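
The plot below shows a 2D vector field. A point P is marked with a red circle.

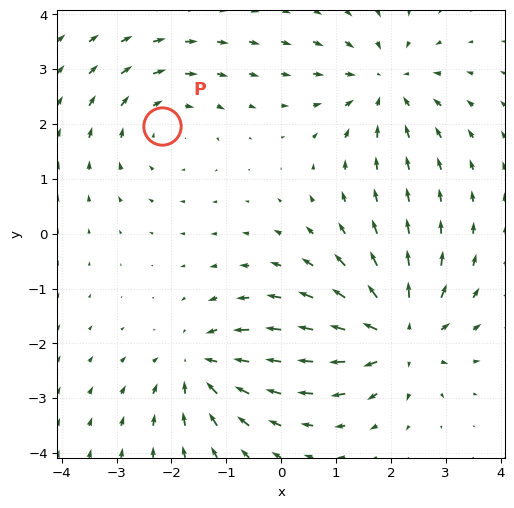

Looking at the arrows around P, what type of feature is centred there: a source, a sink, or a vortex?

At P (-2.2, 2.0) the arrows circulate clockwise. Divergence ≈0, curl about -3 — near-zero divergence with nonzero curl is a vortex.

vortex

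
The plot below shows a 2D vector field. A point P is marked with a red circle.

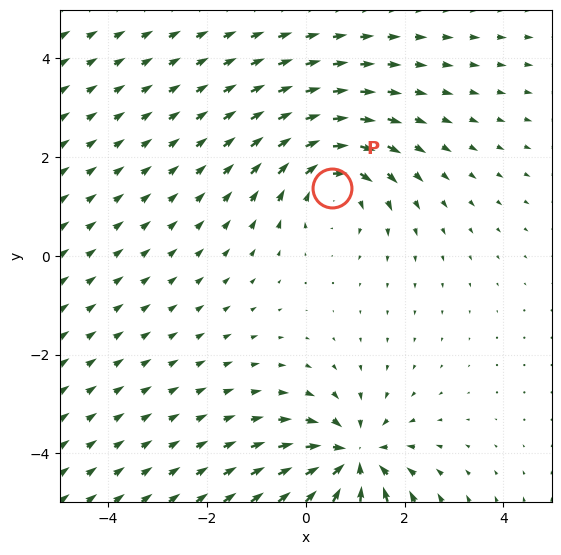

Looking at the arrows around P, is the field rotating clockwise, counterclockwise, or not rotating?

clockwise

Near P at (0.5, 1.4) the arrows circulate clockwise. The curl (z-component) there is about -3; negative curl means clockwise rotation.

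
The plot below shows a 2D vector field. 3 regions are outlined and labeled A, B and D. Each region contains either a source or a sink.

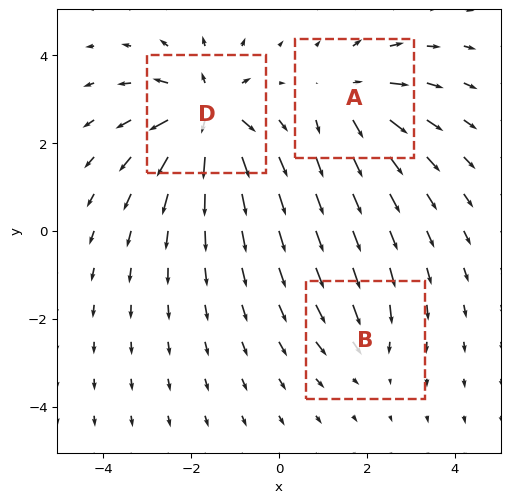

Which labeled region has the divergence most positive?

Divergence at each region's feature centre — A: about +4, B: about -2, D: about +6. Region D is most positive.

D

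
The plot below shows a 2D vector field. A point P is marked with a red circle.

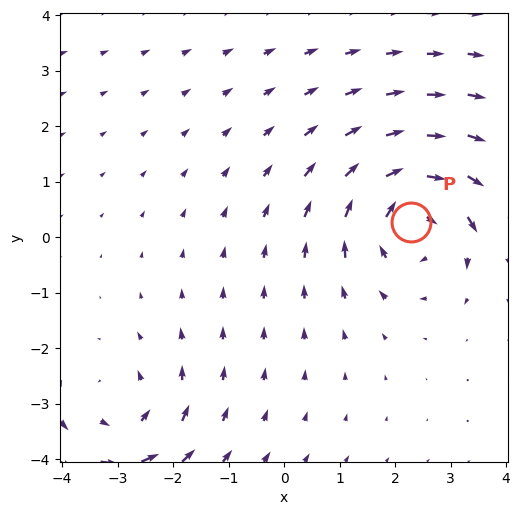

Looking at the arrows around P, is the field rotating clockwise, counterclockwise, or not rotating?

Near P at (2.3, 0.3) the arrows circulate clockwise. The curl (z-component) there is about -5; negative curl means clockwise rotation.

clockwise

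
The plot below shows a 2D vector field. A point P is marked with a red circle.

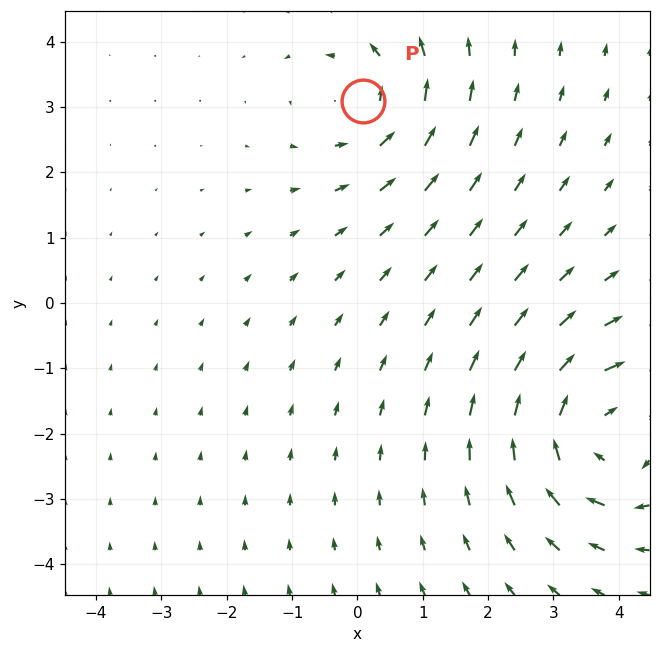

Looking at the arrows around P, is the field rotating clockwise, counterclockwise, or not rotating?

counterclockwise

Near P at (0.1, 3.1) the arrows circulate counterclockwise. The curl (z-component) there is about +2; positive curl means counterclockwise rotation.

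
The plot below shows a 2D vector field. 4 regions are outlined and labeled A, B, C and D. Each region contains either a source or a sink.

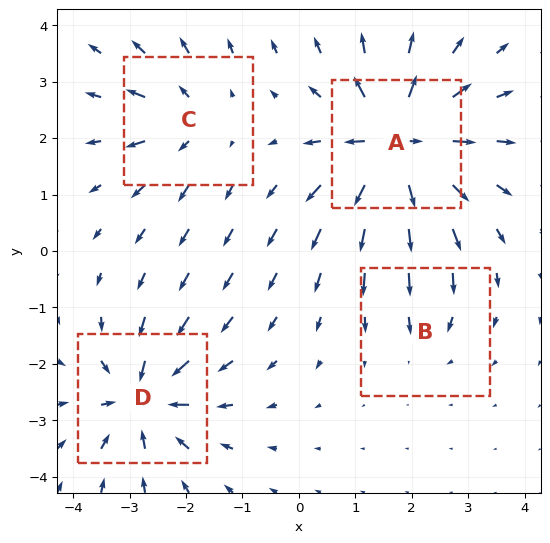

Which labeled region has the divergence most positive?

Divergence at each region's feature centre — A: about +8, B: about -2, C: about +4, D: about -6. Region A is most positive.

A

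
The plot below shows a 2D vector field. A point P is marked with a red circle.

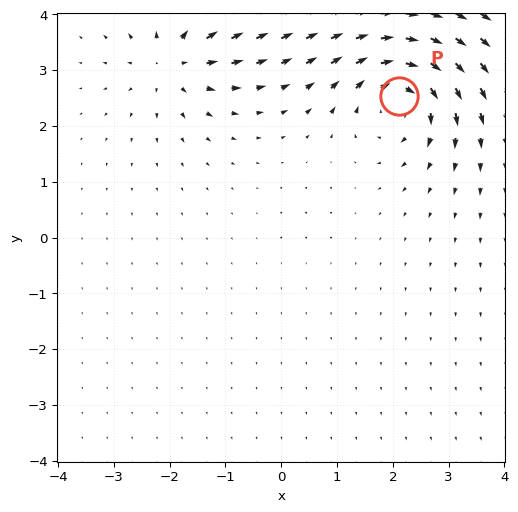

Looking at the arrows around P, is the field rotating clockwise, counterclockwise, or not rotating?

clockwise

Near P at (2.1, 2.5) the arrows circulate clockwise. The curl (z-component) there is about -6; negative curl means clockwise rotation.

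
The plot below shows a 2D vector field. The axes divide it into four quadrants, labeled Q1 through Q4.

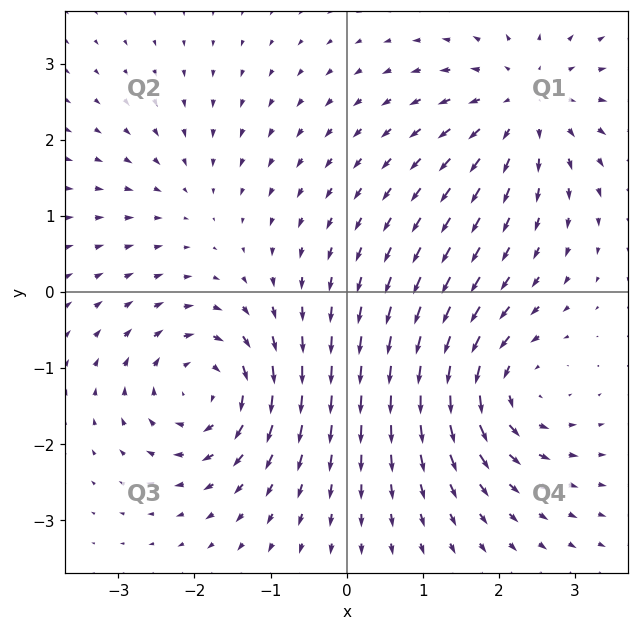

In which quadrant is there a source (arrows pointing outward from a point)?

The source sits at approximately (2.4, 2.5), which lies in quadrant Q1. The divergence there is about +5, positive as expected for a source.

Q1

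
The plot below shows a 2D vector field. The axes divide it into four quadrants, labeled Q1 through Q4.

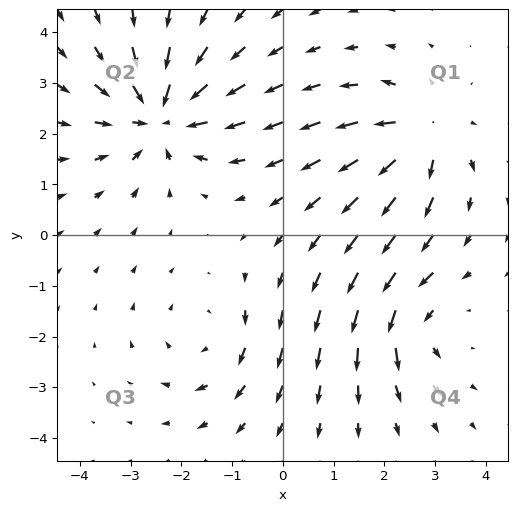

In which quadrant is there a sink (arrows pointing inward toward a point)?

Q2

The sink sits at approximately (-2.4, 2.3), which lies in quadrant Q2. The divergence there is about -5, negative as expected for a sink.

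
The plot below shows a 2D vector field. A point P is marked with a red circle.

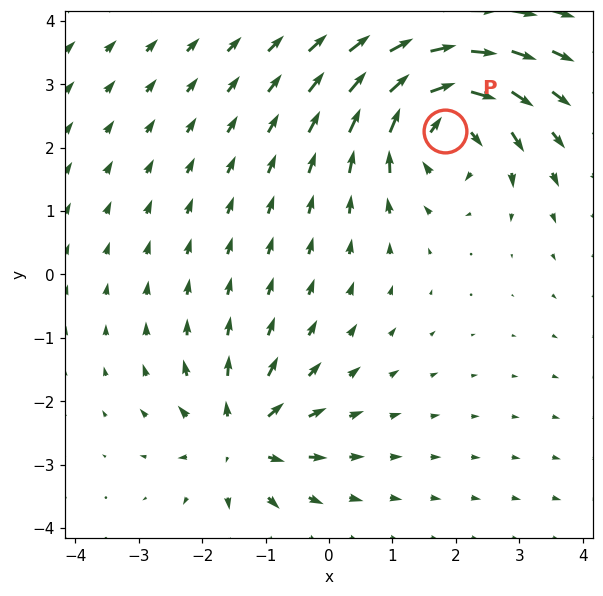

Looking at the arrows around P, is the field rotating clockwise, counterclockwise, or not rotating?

clockwise

Near P at (1.8, 2.3) the arrows circulate clockwise. The curl (z-component) there is about -5; negative curl means clockwise rotation.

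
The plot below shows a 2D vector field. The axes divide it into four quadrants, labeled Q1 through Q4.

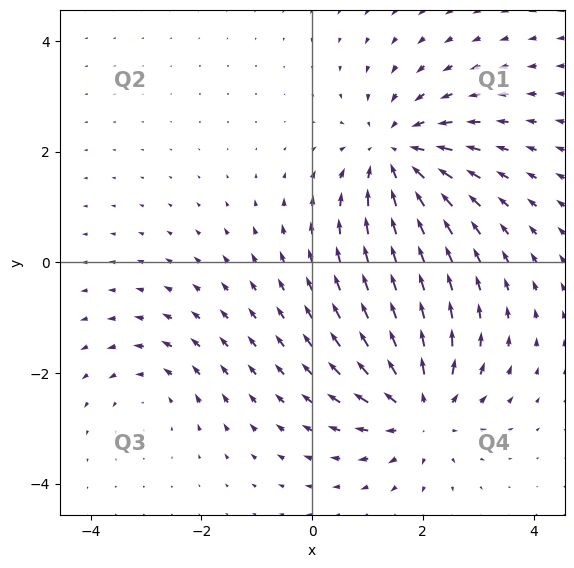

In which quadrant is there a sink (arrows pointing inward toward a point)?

Q1

The sink sits at approximately (1.5, 2.0), which lies in quadrant Q1. The divergence there is about -5, negative as expected for a sink.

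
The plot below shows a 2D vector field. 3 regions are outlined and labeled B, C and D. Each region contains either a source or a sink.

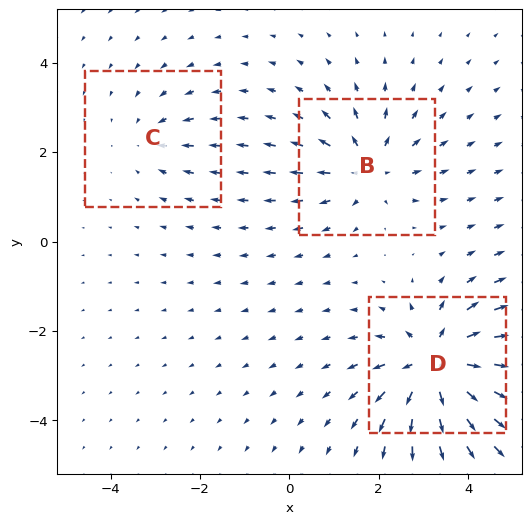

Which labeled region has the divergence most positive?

D

Divergence at each region's feature centre — B: about +3, C: about -2, D: about +5. Region D is most positive.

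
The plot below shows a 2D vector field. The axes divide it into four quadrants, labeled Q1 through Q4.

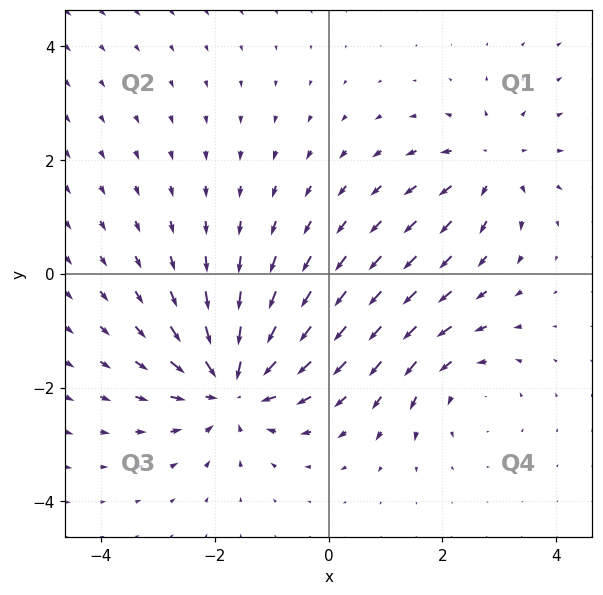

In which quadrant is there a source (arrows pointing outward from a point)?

Q1

The source sits at approximately (2.9, 1.9), which lies in quadrant Q1. The divergence there is about +3, positive as expected for a source.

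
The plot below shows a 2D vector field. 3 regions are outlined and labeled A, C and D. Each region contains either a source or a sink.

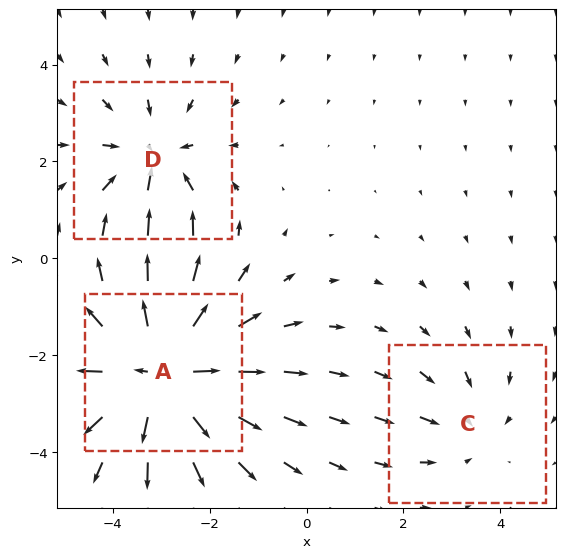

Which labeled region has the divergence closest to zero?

C

Divergence at each region's feature centre — A: about +5, C: about -2, D: about -3. Region C is closest to zero.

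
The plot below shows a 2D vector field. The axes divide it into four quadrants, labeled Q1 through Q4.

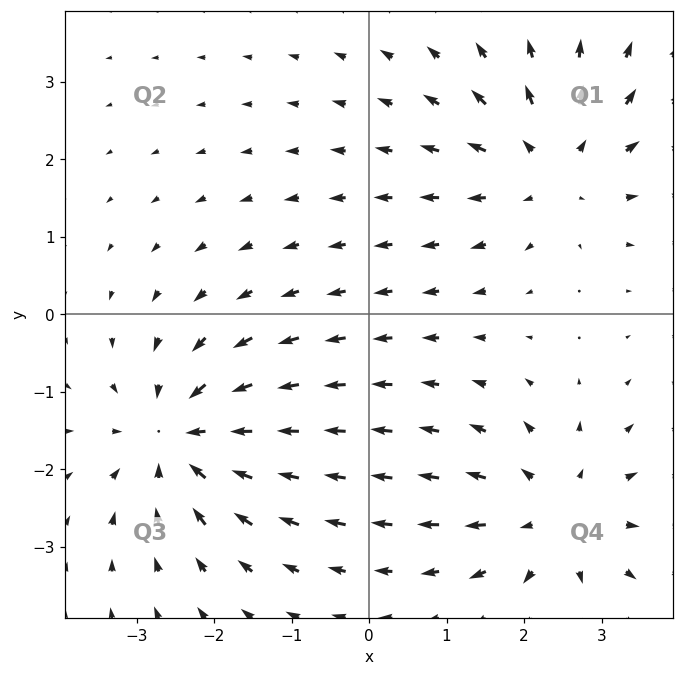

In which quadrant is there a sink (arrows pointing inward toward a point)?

The sink sits at approximately (-2.4, -1.6), which lies in quadrant Q3. The divergence there is about -4, negative as expected for a sink.

Q3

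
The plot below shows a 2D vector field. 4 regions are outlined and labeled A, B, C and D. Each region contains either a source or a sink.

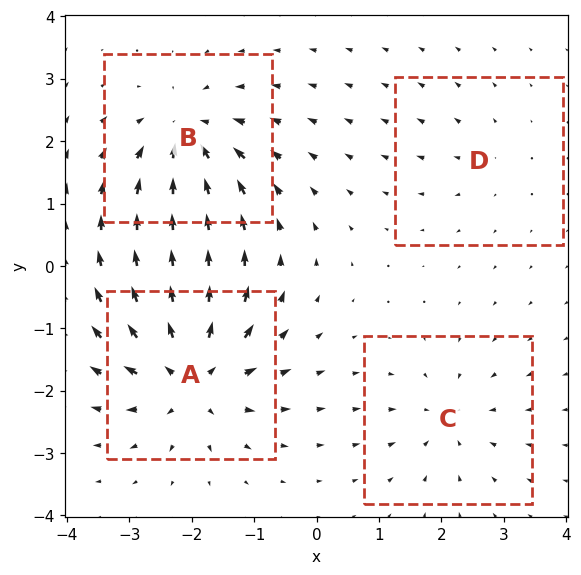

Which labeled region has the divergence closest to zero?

D

Divergence at each region's feature centre — A: about +8, B: about -6, C: about -4, D: about +2. Region D is closest to zero.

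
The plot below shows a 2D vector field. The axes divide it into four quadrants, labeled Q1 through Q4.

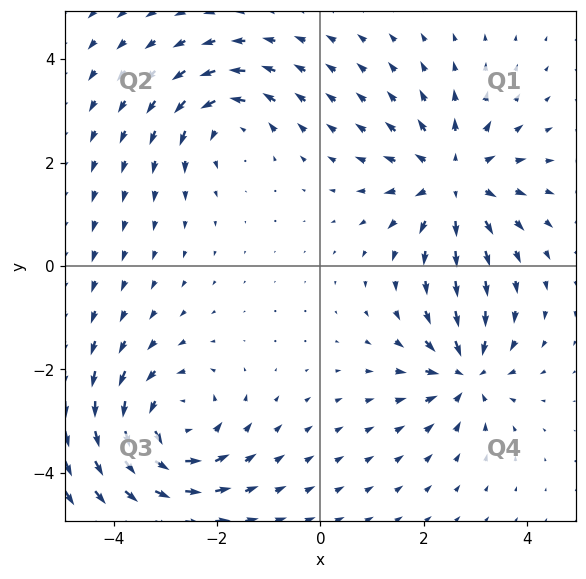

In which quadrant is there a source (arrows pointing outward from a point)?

The source sits at approximately (2.6, 1.7), which lies in quadrant Q1. The divergence there is about +4, positive as expected for a source.

Q1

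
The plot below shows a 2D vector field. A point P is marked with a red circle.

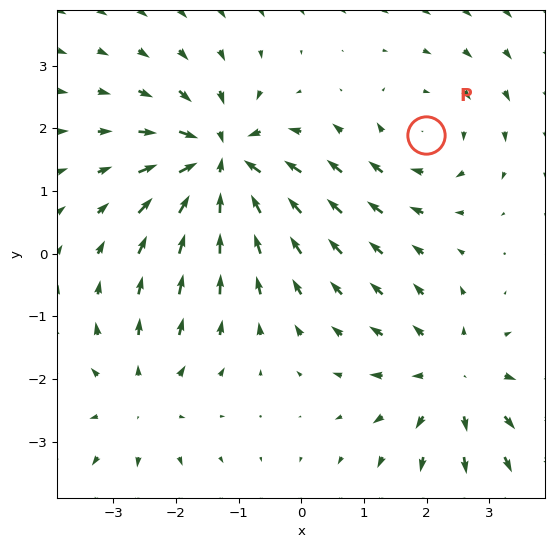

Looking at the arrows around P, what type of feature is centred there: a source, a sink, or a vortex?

vortex

At P (2.0, 1.9) the arrows circulate clockwise. Divergence ≈0, curl about -3 — near-zero divergence with nonzero curl is a vortex.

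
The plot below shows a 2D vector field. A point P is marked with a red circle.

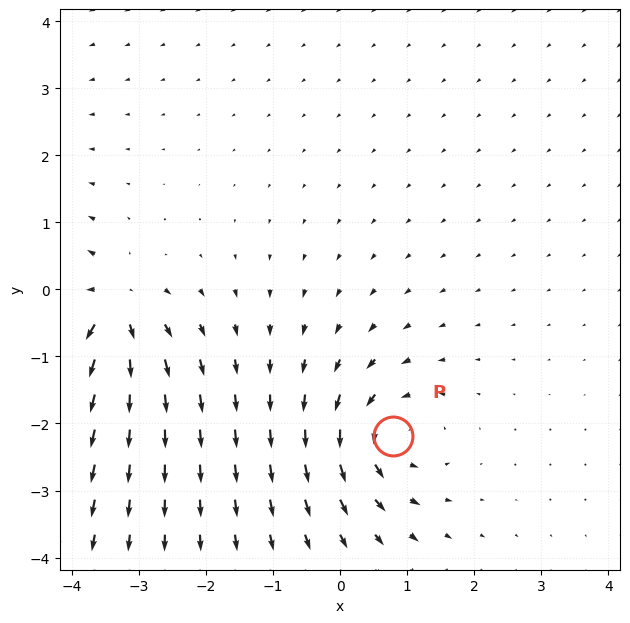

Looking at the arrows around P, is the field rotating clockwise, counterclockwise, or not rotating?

Near P at (0.8, -2.2) the arrows circulate counterclockwise. The curl (z-component) there is about +4; positive curl means counterclockwise rotation.

counterclockwise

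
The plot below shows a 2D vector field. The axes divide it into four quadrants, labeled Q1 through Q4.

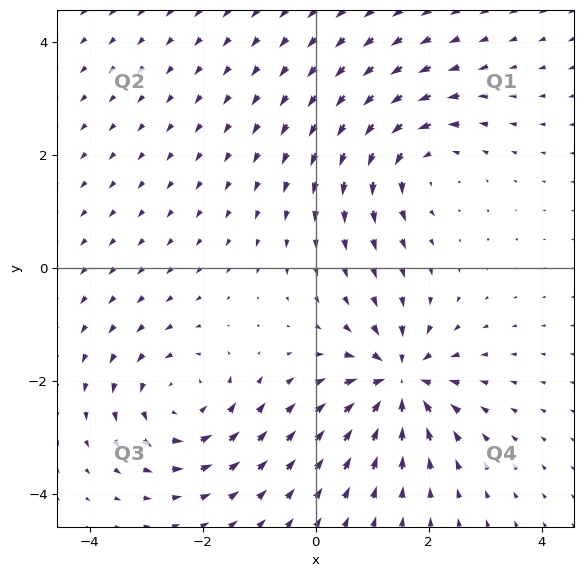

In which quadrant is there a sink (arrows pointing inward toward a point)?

Q4

The sink sits at approximately (1.5, -2.0), which lies in quadrant Q4. The divergence there is about -6, negative as expected for a sink.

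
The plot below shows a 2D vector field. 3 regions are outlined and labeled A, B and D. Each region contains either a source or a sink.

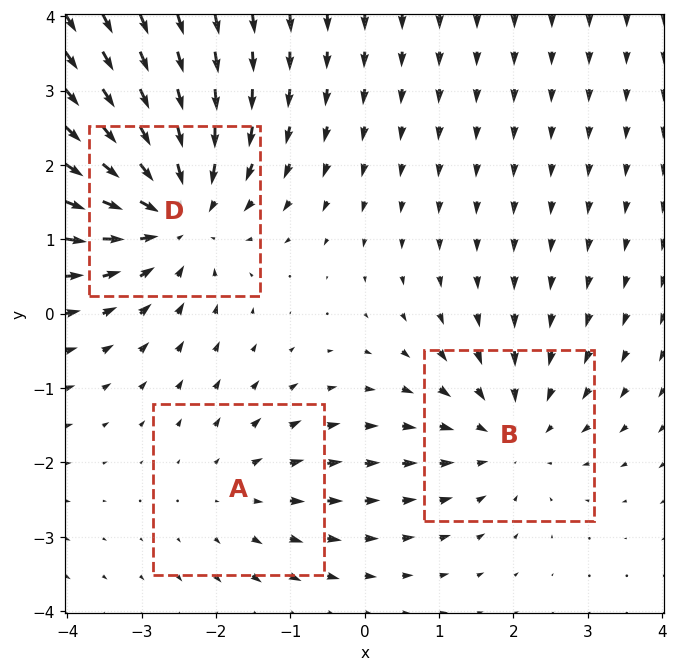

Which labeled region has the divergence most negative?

Divergence at each region's feature centre — A: about +2, B: about -3, D: about -4. Region D is most negative.

D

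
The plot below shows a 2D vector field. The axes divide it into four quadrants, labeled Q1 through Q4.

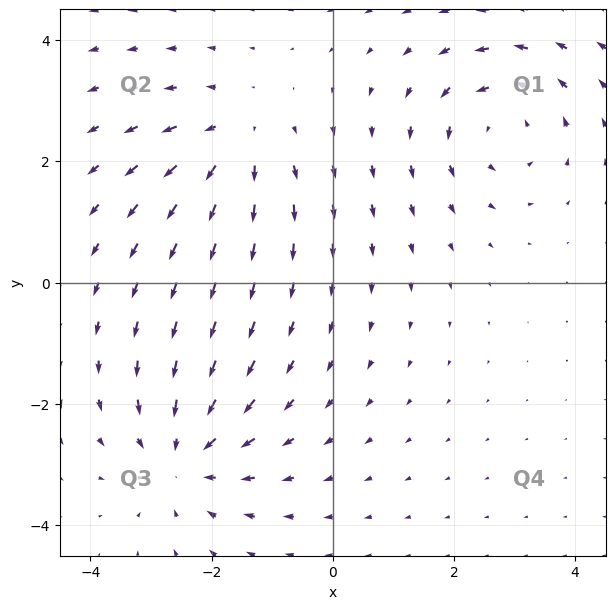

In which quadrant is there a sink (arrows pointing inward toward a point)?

The sink sits at approximately (-2.5, -2.9), which lies in quadrant Q3. The divergence there is about -4, negative as expected for a sink.

Q3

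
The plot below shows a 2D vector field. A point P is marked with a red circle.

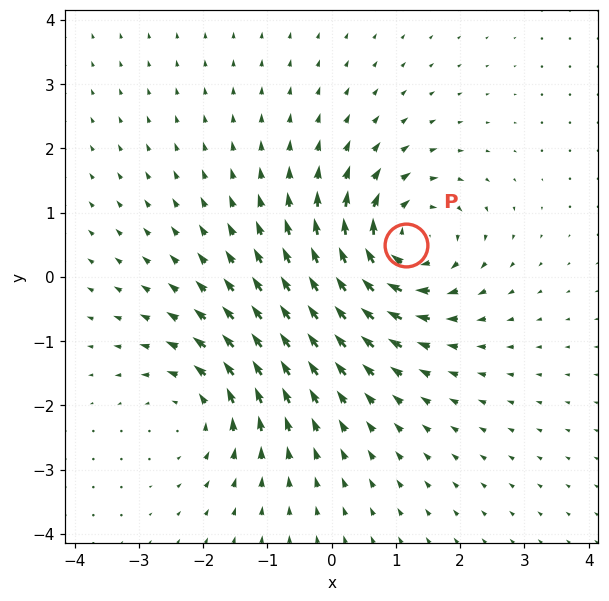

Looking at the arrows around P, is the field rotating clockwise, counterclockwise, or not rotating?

Near P at (1.2, 0.5) the arrows circulate clockwise. The curl (z-component) there is about -6; negative curl means clockwise rotation.

clockwise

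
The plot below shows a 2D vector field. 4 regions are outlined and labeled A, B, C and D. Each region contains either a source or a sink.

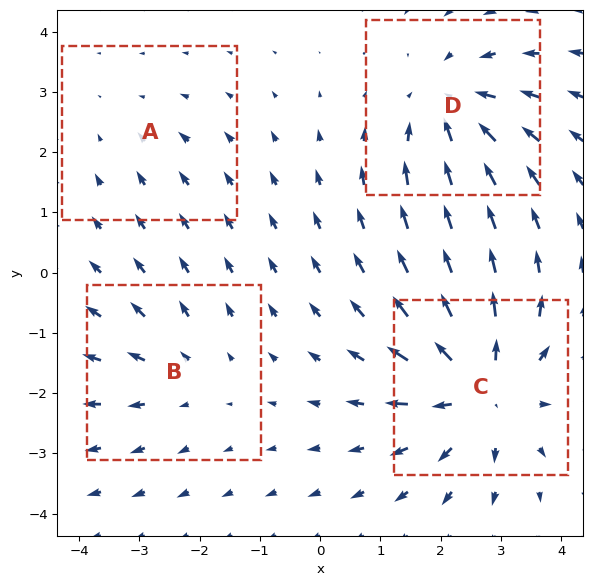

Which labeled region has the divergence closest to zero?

Divergence at each region's feature centre — A: about -2, B: about +3, C: about +6, D: about -5. Region A is closest to zero.

A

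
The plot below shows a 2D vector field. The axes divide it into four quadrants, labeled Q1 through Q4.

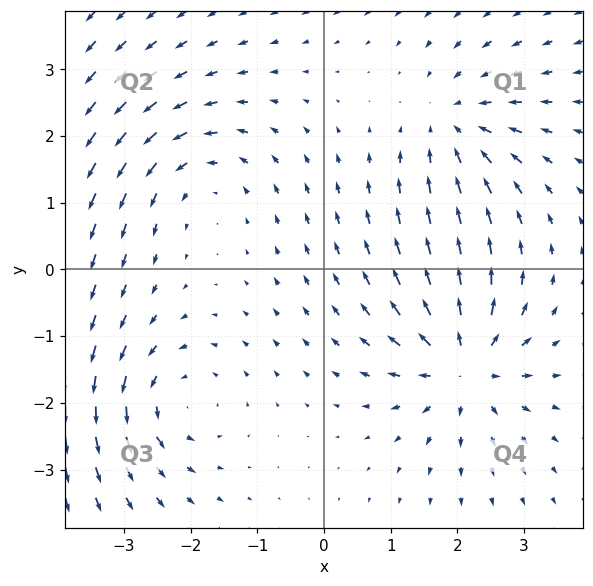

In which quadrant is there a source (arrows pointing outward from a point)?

The source sits at approximately (2.1, -1.4), which lies in quadrant Q4. The divergence there is about +5, positive as expected for a source.

Q4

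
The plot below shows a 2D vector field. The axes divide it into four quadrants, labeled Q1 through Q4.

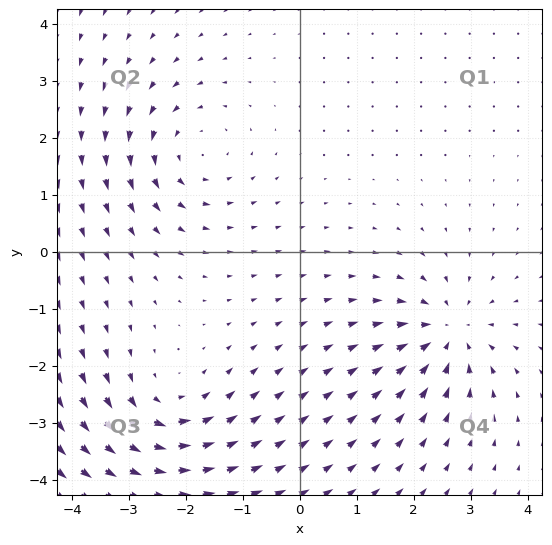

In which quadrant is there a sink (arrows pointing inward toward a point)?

Q4

The sink sits at approximately (2.6, -1.4), which lies in quadrant Q4. The divergence there is about -5, negative as expected for a sink.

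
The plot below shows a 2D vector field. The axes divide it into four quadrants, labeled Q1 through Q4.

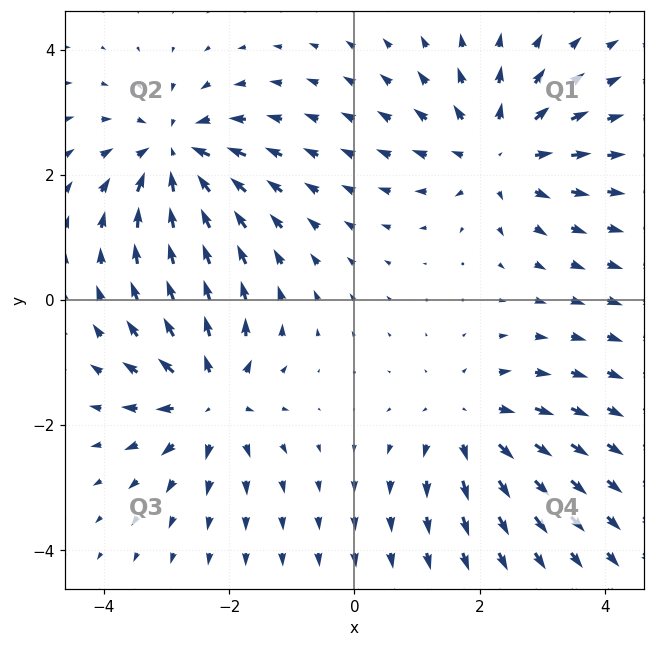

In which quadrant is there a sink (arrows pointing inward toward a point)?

Q2

The sink sits at approximately (-2.9, 2.3), which lies in quadrant Q2. The divergence there is about -6, negative as expected for a sink.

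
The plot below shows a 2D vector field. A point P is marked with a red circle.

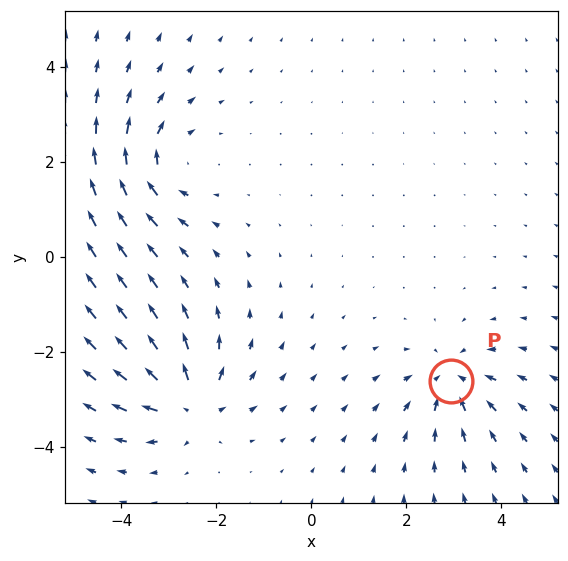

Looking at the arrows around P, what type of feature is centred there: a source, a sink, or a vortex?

sink

At P (2.9, -2.6) the arrows converge inward. Divergence about -3, curl ≈0 — negative divergence with near-zero curl is a sink.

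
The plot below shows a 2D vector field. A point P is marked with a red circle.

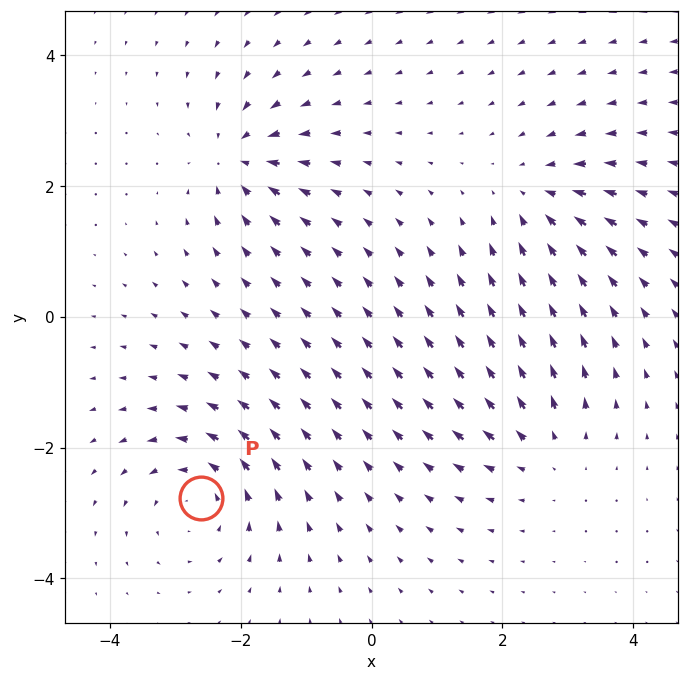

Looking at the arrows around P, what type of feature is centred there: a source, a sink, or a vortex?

At P (-2.6, -2.8) the arrows circulate counterclockwise. Divergence ≈0, curl about +4 — near-zero divergence with nonzero curl is a vortex.

vortex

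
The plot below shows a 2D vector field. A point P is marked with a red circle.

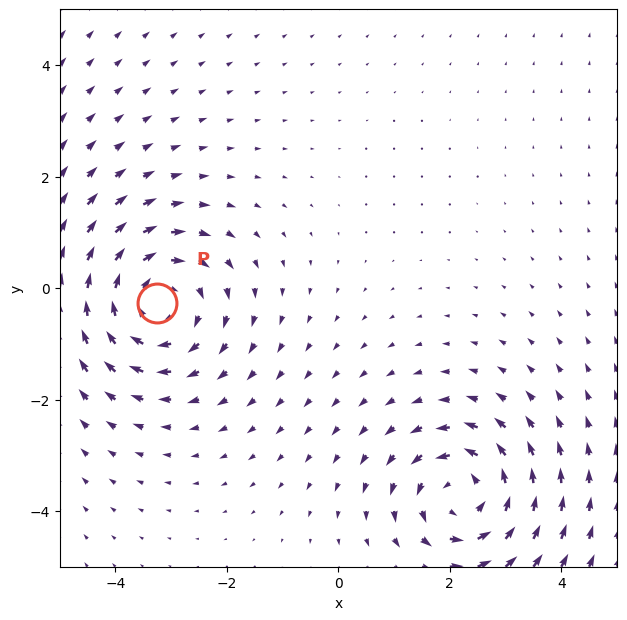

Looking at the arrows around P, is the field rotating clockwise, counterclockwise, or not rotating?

clockwise

Near P at (-3.2, -0.3) the arrows circulate clockwise. The curl (z-component) there is about -3; negative curl means clockwise rotation.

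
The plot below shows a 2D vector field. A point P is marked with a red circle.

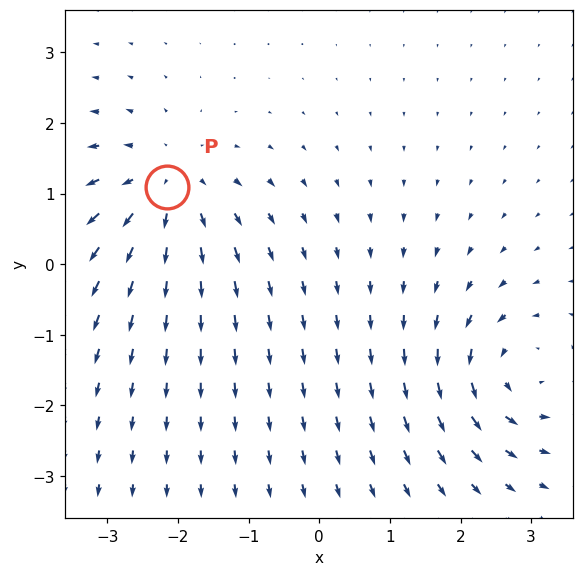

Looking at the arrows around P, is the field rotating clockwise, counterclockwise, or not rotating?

not rotating

Near P at (-2.2, 1.1) the arrows show no circulation. The curl there is ≈0.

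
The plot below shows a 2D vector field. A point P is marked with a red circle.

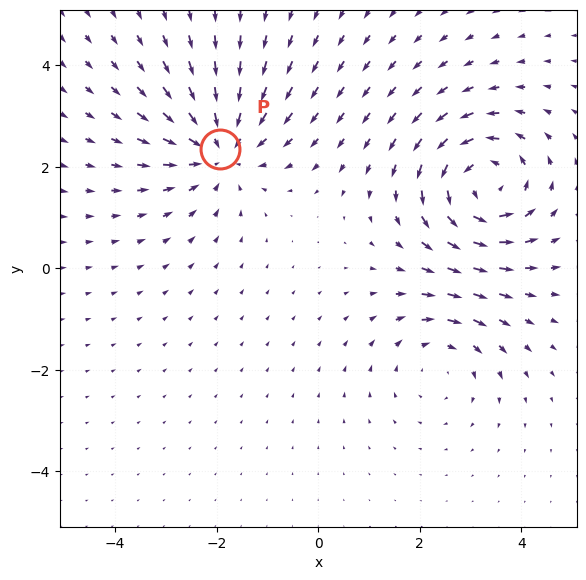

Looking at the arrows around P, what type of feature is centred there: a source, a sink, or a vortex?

sink

At P (-1.9, 2.4) the arrows converge inward. Divergence about -4, curl ≈0 — negative divergence with near-zero curl is a sink.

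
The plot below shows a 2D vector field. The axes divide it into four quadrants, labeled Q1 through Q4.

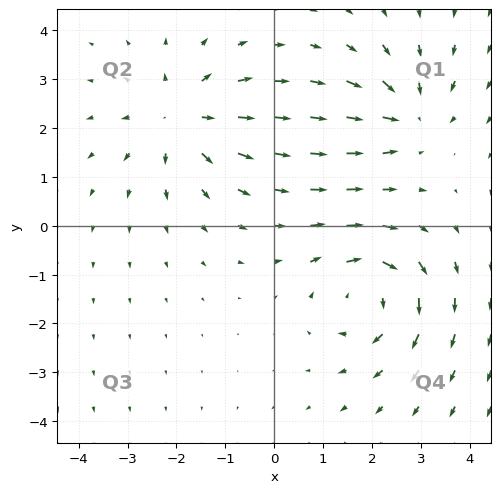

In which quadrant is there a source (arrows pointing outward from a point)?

Q2

The source sits at approximately (-1.9, 2.2), which lies in quadrant Q2. The divergence there is about +3, positive as expected for a source.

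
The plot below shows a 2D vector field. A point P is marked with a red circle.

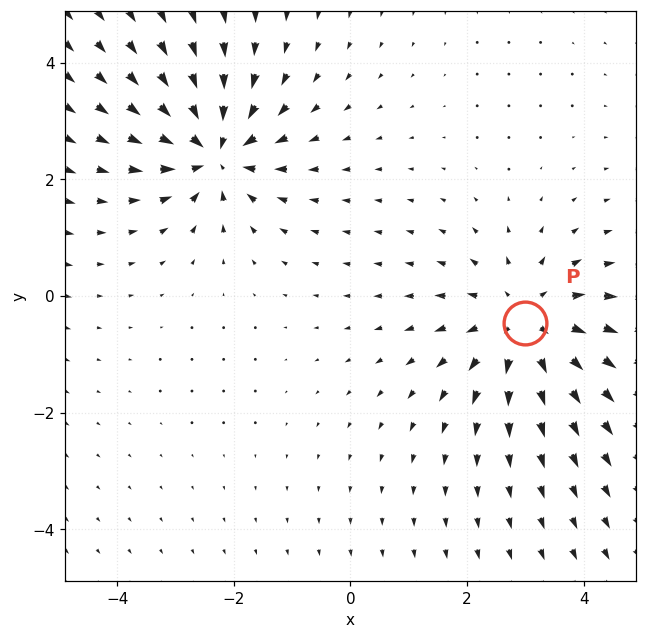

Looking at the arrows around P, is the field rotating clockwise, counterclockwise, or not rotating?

not rotating

Near P at (3.0, -0.5) the arrows show no circulation. The curl there is ≈0.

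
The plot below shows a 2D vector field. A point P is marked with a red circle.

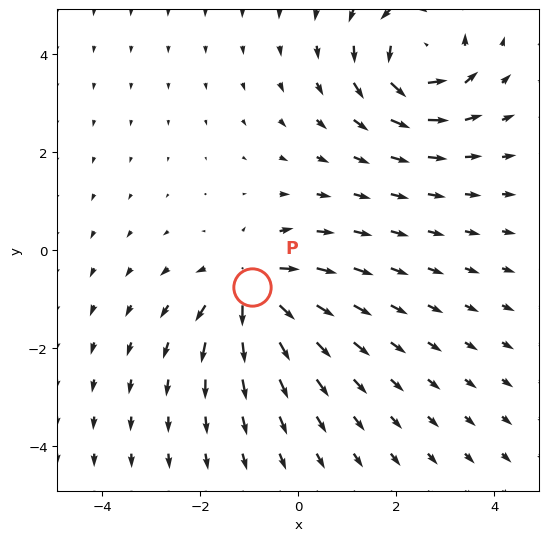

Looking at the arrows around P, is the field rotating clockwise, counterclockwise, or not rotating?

not rotating

Near P at (-0.9, -0.8) the arrows show no circulation. The curl there is ≈0.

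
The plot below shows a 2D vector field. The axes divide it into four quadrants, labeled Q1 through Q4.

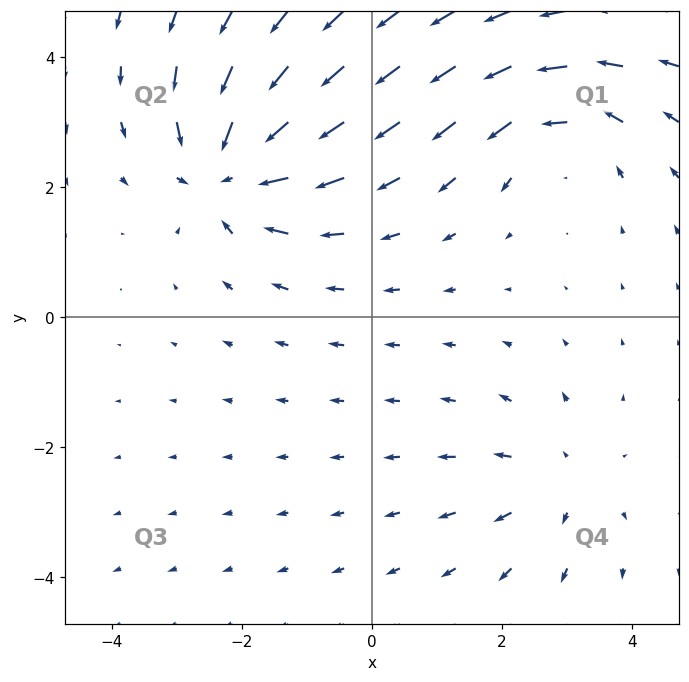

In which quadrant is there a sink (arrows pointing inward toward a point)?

Q2

The sink sits at approximately (-2.2, 2.3), which lies in quadrant Q2. The divergence there is about -6, negative as expected for a sink.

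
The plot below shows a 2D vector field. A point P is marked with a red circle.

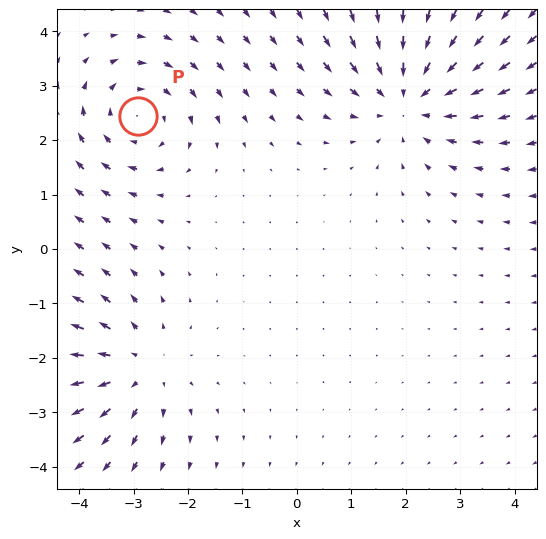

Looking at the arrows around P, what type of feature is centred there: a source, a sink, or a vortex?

At P (-2.9, 2.4) the arrows circulate clockwise. Divergence ≈0, curl about -3 — near-zero divergence with nonzero curl is a vortex.

vortex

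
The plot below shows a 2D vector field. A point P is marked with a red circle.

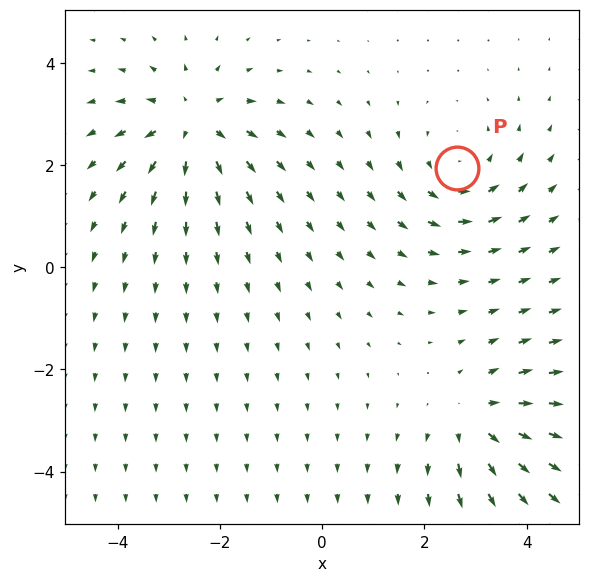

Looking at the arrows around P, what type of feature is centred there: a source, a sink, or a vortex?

vortex

At P (2.6, 1.9) the arrows circulate counterclockwise. Divergence ≈0, curl about +4 — near-zero divergence with nonzero curl is a vortex.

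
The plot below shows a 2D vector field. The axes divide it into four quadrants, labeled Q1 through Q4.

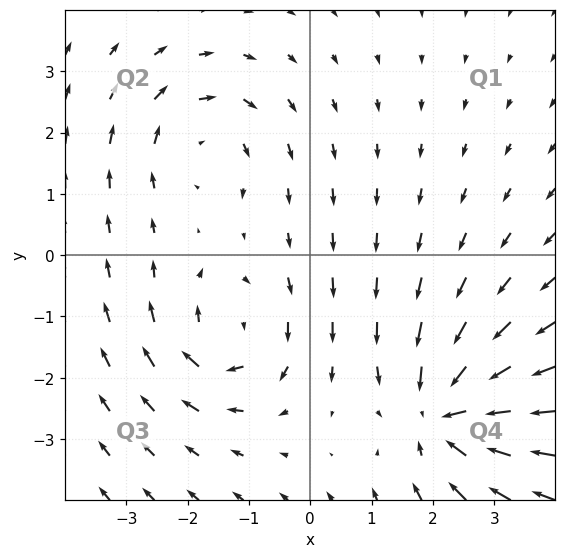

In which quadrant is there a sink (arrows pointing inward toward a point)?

The sink sits at approximately (2.2, -2.6), which lies in quadrant Q4. The divergence there is about -4, negative as expected for a sink.

Q4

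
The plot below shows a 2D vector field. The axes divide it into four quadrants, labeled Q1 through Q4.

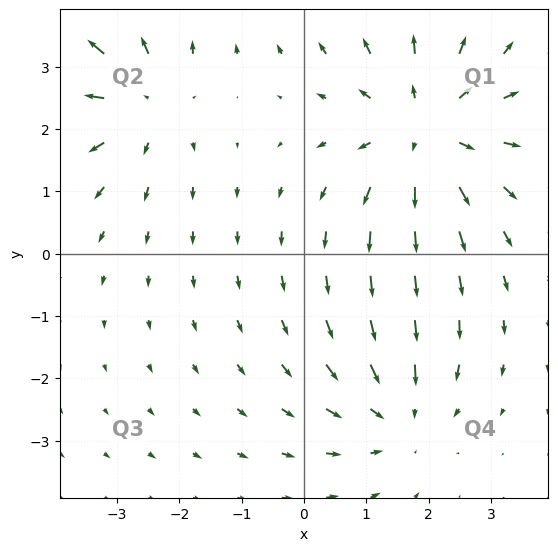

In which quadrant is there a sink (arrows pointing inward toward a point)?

The sink sits at approximately (1.5, -2.6), which lies in quadrant Q4. The divergence there is about -3, negative as expected for a sink.

Q4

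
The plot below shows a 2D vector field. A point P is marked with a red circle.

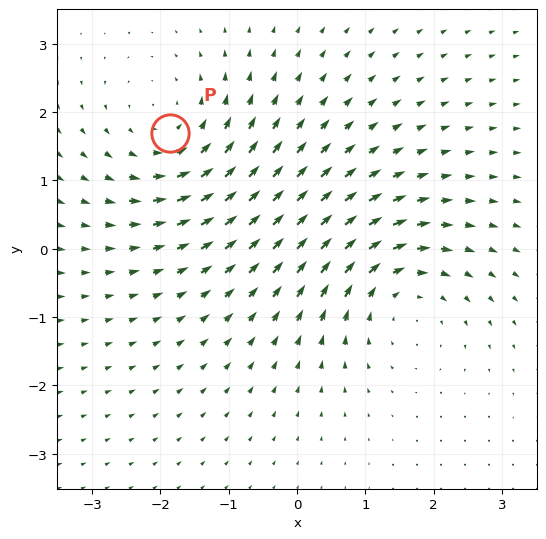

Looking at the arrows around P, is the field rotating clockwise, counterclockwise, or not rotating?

Near P at (-1.9, 1.7) the arrows circulate counterclockwise. The curl (z-component) there is about +4; positive curl means counterclockwise rotation.

counterclockwise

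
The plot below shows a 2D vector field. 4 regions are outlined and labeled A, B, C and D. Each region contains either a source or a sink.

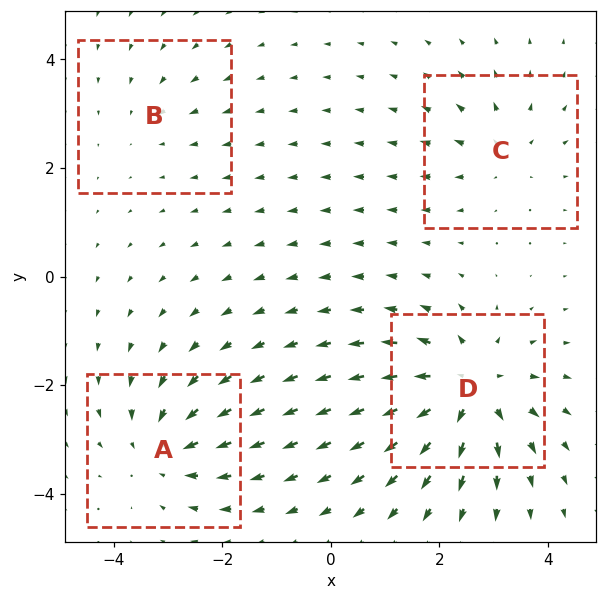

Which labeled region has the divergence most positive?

Divergence at each region's feature centre — A: about -5, B: about -2, C: about +3, D: about +7. Region D is most positive.

D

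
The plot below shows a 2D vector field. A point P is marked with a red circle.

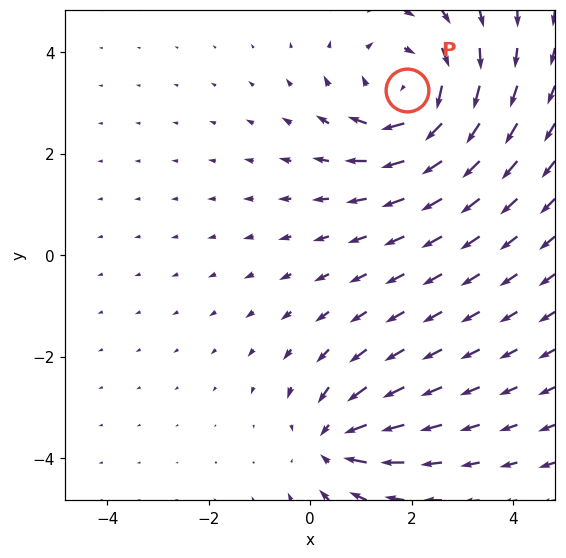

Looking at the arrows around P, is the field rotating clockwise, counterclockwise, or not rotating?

Near P at (1.9, 3.3) the arrows circulate clockwise. The curl (z-component) there is about -4; negative curl means clockwise rotation.

clockwise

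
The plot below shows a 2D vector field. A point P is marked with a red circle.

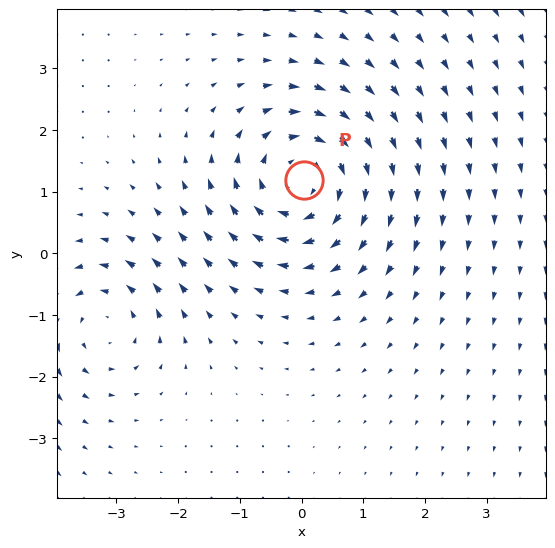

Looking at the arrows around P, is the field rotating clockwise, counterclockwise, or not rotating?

Near P at (0.0, 1.2) the arrows circulate clockwise. The curl (z-component) there is about -5; negative curl means clockwise rotation.

clockwise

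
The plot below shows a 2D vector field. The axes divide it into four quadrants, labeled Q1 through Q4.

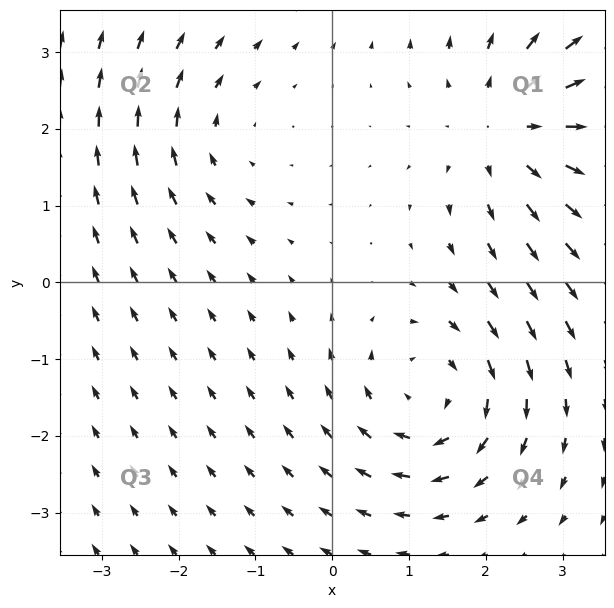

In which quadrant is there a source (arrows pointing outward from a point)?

The source sits at approximately (2.3, 2.0), which lies in quadrant Q1. The divergence there is about +4, positive as expected for a source.

Q1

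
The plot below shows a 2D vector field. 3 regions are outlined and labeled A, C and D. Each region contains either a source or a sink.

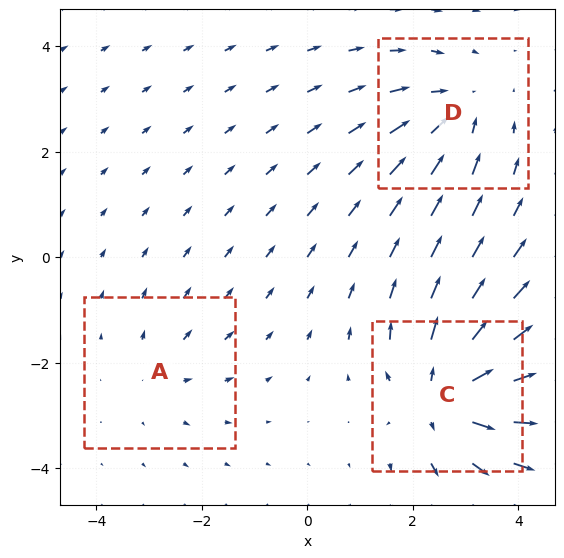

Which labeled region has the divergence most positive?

Divergence at each region's feature centre — A: about +2, C: about +5, D: about -3. Region C is most positive.

C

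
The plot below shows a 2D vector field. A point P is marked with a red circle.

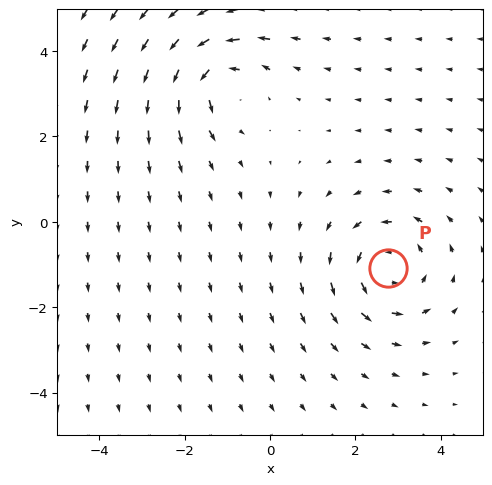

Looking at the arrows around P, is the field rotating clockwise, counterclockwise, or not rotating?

Near P at (2.8, -1.1) the arrows circulate counterclockwise. The curl (z-component) there is about +3; positive curl means counterclockwise rotation.

counterclockwise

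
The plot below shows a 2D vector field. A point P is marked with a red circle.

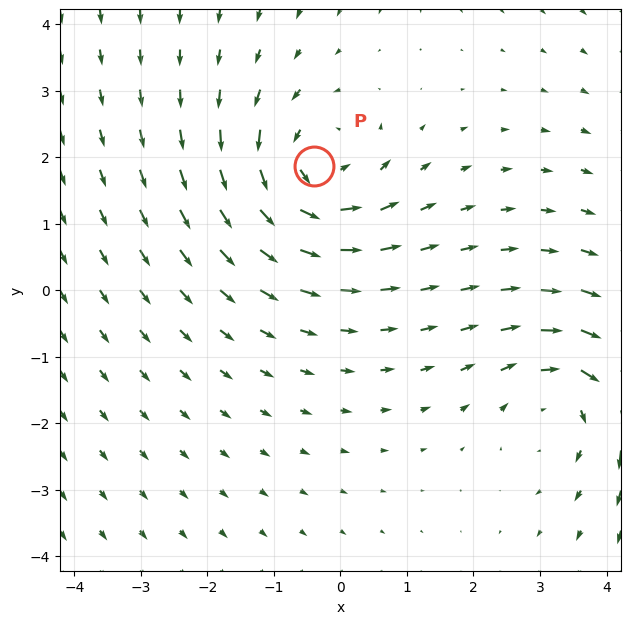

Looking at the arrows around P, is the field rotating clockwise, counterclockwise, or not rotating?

counterclockwise

Near P at (-0.4, 1.9) the arrows circulate counterclockwise. The curl (z-component) there is about +3; positive curl means counterclockwise rotation.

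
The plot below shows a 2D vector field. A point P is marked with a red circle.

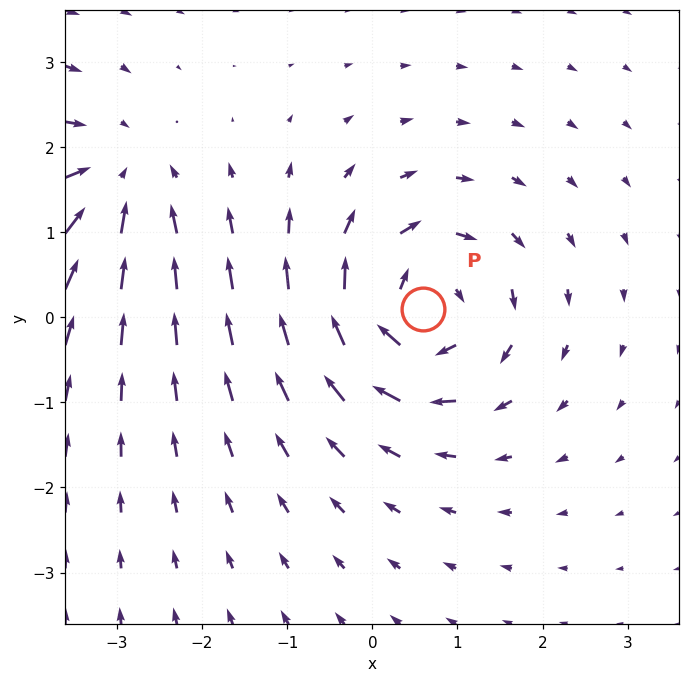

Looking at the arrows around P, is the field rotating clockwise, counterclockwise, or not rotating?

clockwise

Near P at (0.6, 0.1) the arrows circulate clockwise. The curl (z-component) there is about -5; negative curl means clockwise rotation.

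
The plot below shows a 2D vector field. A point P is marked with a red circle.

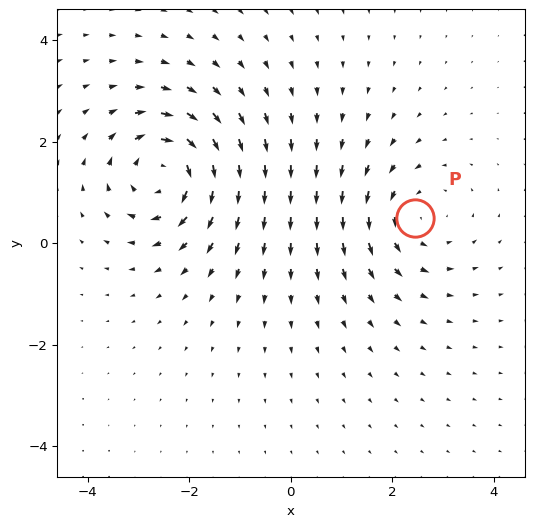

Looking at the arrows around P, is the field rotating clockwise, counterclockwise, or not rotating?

Near P at (2.4, 0.5) the arrows circulate counterclockwise. The curl (z-component) there is about +3; positive curl means counterclockwise rotation.

counterclockwise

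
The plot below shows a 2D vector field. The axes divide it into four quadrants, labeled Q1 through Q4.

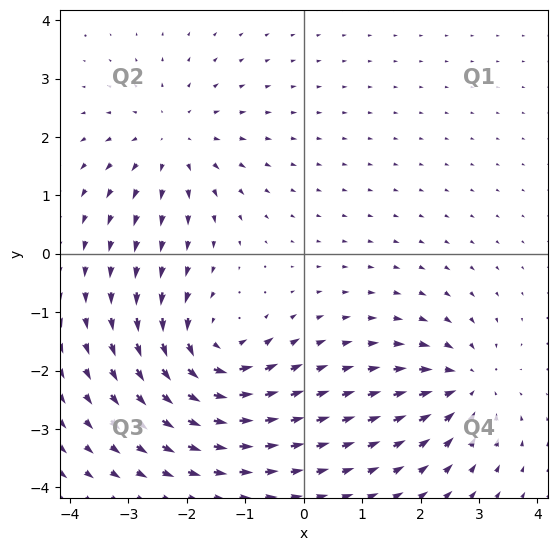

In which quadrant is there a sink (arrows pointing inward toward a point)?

The sink sits at approximately (2.8, -2.2), which lies in quadrant Q4. The divergence there is about -4, negative as expected for a sink.

Q4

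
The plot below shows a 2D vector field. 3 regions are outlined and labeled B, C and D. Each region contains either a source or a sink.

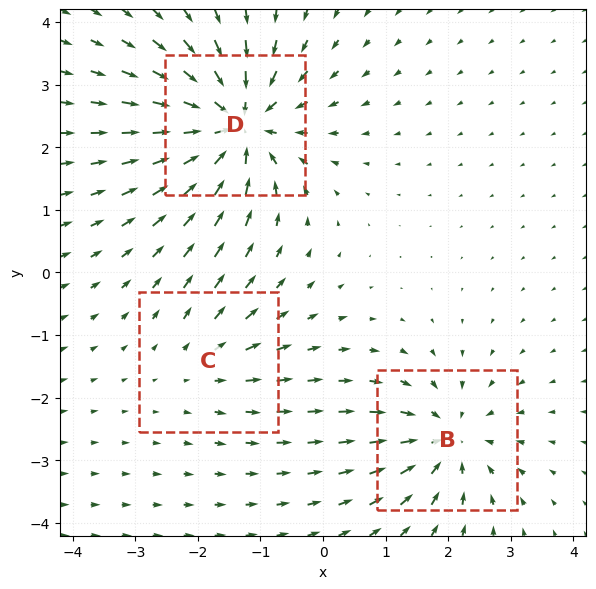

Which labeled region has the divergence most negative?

Divergence at each region's feature centre — B: about -4, C: about +2, D: about -6. Region D is most negative.

D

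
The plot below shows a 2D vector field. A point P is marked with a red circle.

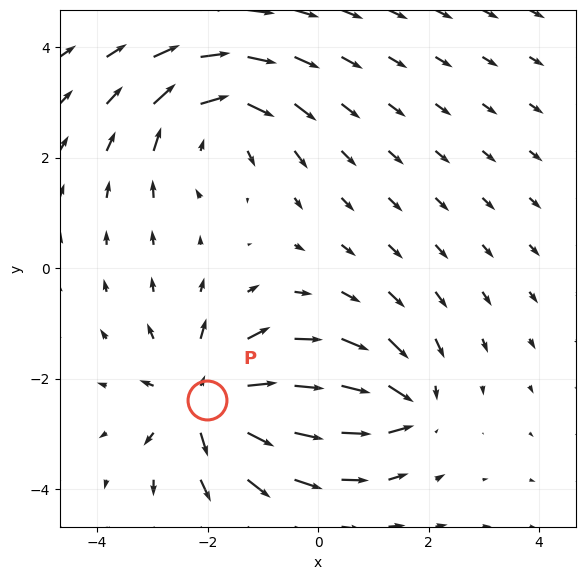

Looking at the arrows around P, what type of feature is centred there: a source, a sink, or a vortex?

At P (-2.0, -2.4) the arrows spread outward. Divergence about +5, curl ≈0 — positive divergence with near-zero curl is a source.

source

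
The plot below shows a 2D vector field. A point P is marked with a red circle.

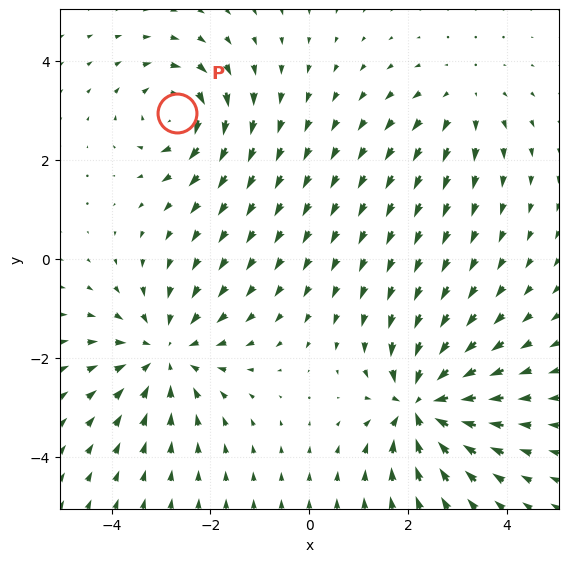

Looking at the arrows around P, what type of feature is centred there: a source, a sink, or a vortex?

vortex

At P (-2.7, 2.9) the arrows circulate clockwise. Divergence ≈0, curl about -5 — near-zero divergence with nonzero curl is a vortex.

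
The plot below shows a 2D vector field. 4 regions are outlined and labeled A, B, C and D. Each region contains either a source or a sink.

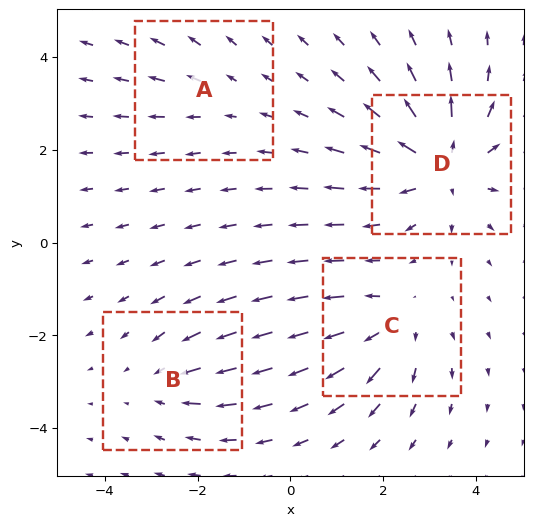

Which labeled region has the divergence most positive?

D

Divergence at each region's feature centre — A: about +2, B: about -3, C: about +4, D: about +7. Region D is most positive.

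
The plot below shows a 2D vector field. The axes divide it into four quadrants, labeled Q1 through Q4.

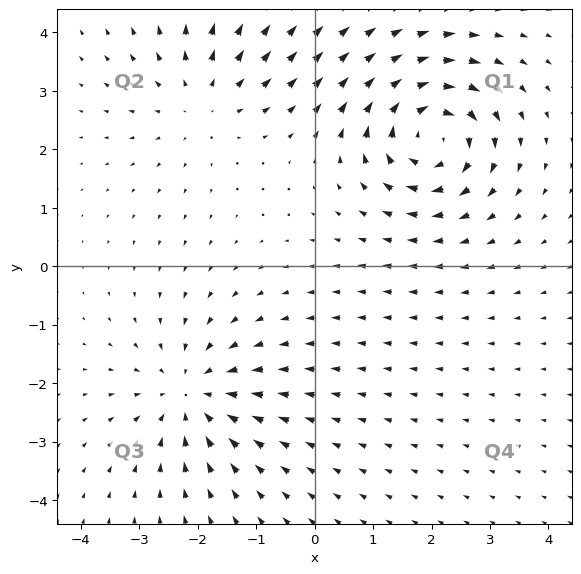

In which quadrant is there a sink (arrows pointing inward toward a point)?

The sink sits at approximately (-2.1, -2.2), which lies in quadrant Q3. The divergence there is about -4, negative as expected for a sink.

Q3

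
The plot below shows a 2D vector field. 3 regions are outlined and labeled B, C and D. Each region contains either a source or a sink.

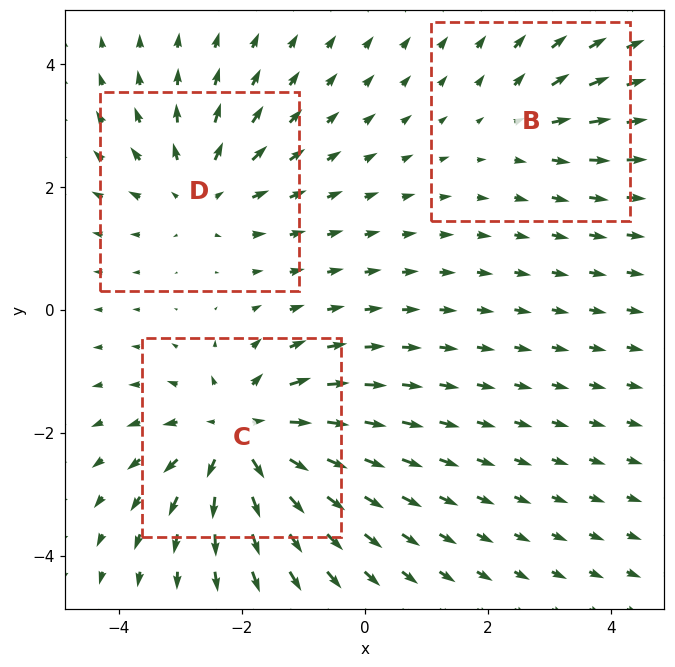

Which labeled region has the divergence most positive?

Divergence at each region's feature centre — B: about +2, C: about +5, D: about +3. Region C is most positive.

C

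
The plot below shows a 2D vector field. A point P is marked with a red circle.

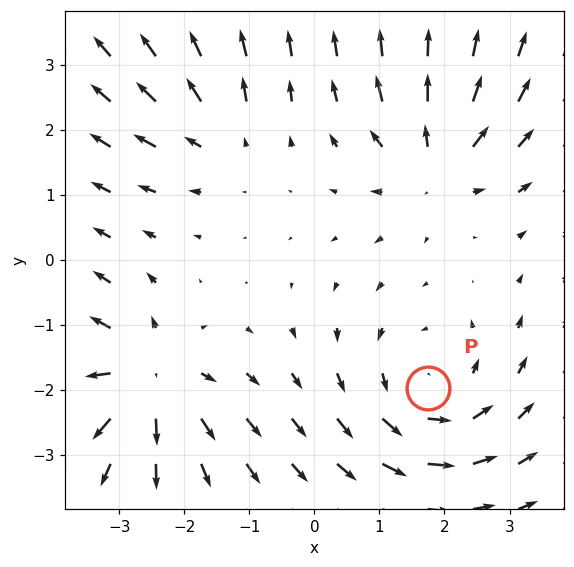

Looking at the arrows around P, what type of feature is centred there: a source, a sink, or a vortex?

At P (1.7, -2.0) the arrows circulate counterclockwise. Divergence ≈0, curl about +4 — near-zero divergence with nonzero curl is a vortex.

vortex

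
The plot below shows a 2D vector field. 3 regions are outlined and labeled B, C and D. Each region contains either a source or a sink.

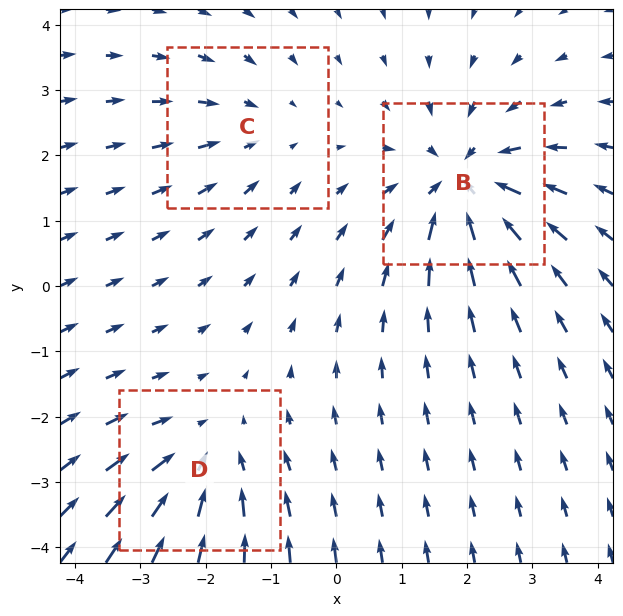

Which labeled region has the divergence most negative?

B

Divergence at each region's feature centre — B: about -4, C: about -2, D: about -3. Region B is most negative.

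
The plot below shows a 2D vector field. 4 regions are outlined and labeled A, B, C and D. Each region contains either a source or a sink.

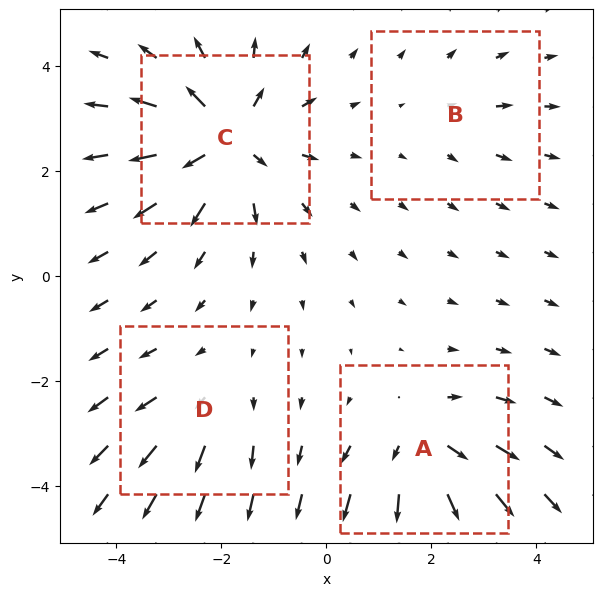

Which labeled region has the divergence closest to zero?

Divergence at each region's feature centre — A: about +5, B: about +2, C: about +7, D: about +3. Region B is closest to zero.

B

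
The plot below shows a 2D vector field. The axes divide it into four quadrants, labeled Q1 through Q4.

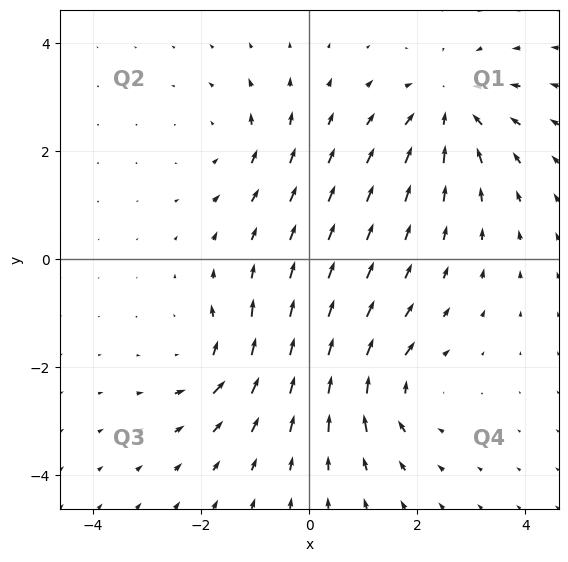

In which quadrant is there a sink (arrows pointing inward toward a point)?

The sink sits at approximately (2.6, 2.8), which lies in quadrant Q1. The divergence there is about -4, negative as expected for a sink.

Q1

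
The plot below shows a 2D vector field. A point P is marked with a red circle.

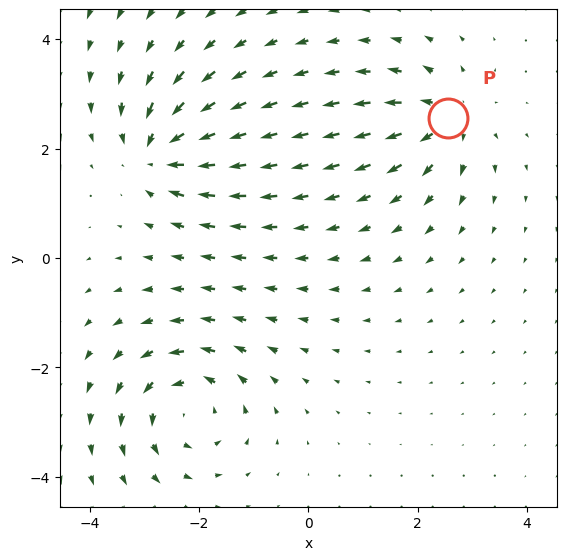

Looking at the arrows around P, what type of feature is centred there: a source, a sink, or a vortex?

source

At P (2.5, 2.6) the arrows spread outward. Divergence about +4, curl ≈0 — positive divergence with near-zero curl is a source.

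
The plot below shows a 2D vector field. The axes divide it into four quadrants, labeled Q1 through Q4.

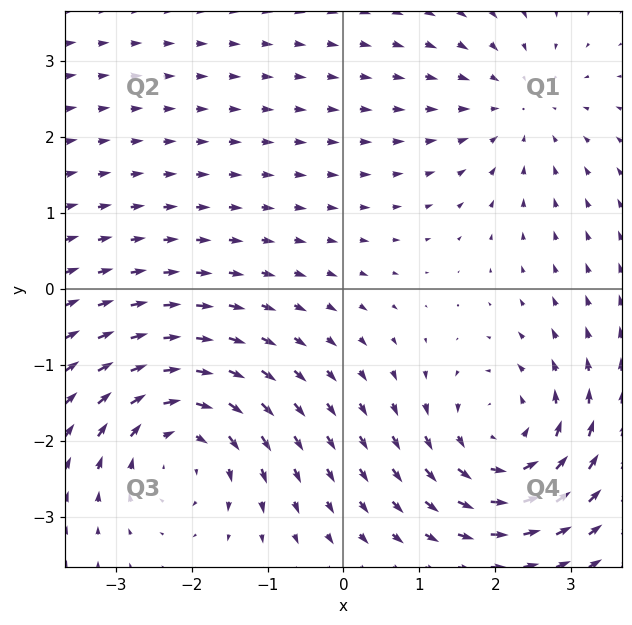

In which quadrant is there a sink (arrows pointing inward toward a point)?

The sink sits at approximately (2.3, 2.4), which lies in quadrant Q1. The divergence there is about -3, negative as expected for a sink.

Q1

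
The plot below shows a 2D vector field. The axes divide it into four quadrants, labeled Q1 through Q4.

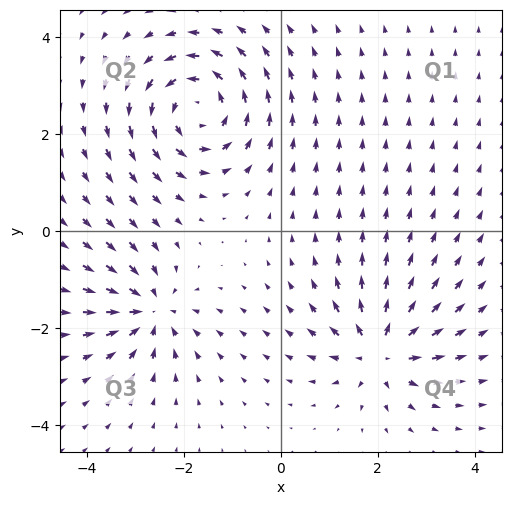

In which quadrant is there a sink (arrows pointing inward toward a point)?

The sink sits at approximately (-2.7, -1.7), which lies in quadrant Q3. The divergence there is about -5, negative as expected for a sink.

Q3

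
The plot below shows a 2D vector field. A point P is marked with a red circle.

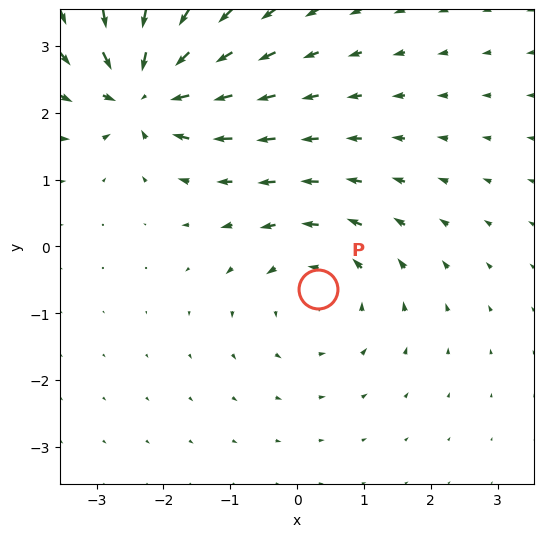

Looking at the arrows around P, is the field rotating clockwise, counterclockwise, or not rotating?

Near P at (0.3, -0.6) the arrows circulate counterclockwise. The curl (z-component) there is about +2; positive curl means counterclockwise rotation.

counterclockwise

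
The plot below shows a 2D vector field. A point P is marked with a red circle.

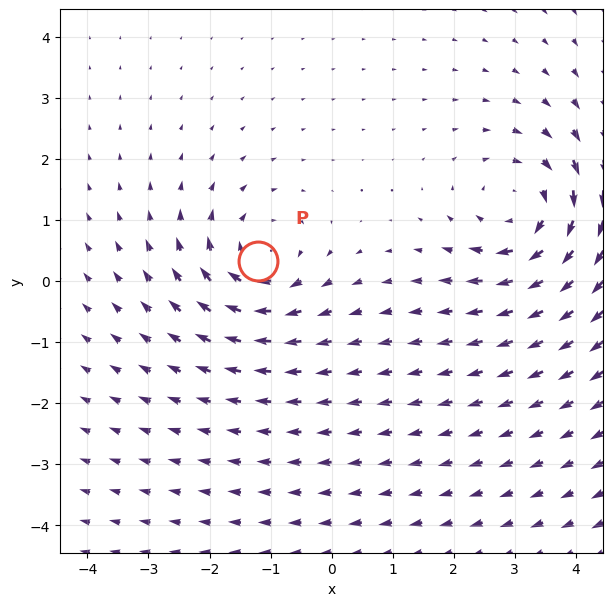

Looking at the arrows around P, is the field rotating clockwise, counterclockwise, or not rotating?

clockwise

Near P at (-1.2, 0.3) the arrows circulate clockwise. The curl (z-component) there is about -4; negative curl means clockwise rotation.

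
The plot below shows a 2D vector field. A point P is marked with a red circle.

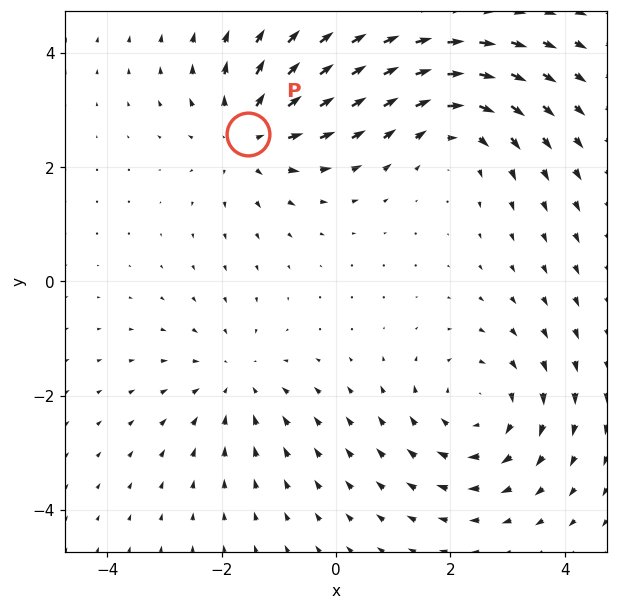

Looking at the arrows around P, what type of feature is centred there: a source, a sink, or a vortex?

source

At P (-1.5, 2.6) the arrows spread outward. Divergence about +4, curl ≈0 — positive divergence with near-zero curl is a source.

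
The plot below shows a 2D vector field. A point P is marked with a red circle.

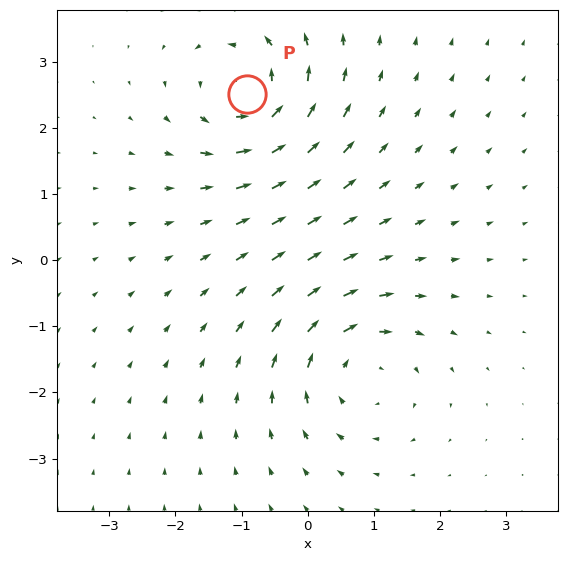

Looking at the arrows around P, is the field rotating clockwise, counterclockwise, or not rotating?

counterclockwise

Near P at (-0.9, 2.5) the arrows circulate counterclockwise. The curl (z-component) there is about +6; positive curl means counterclockwise rotation.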